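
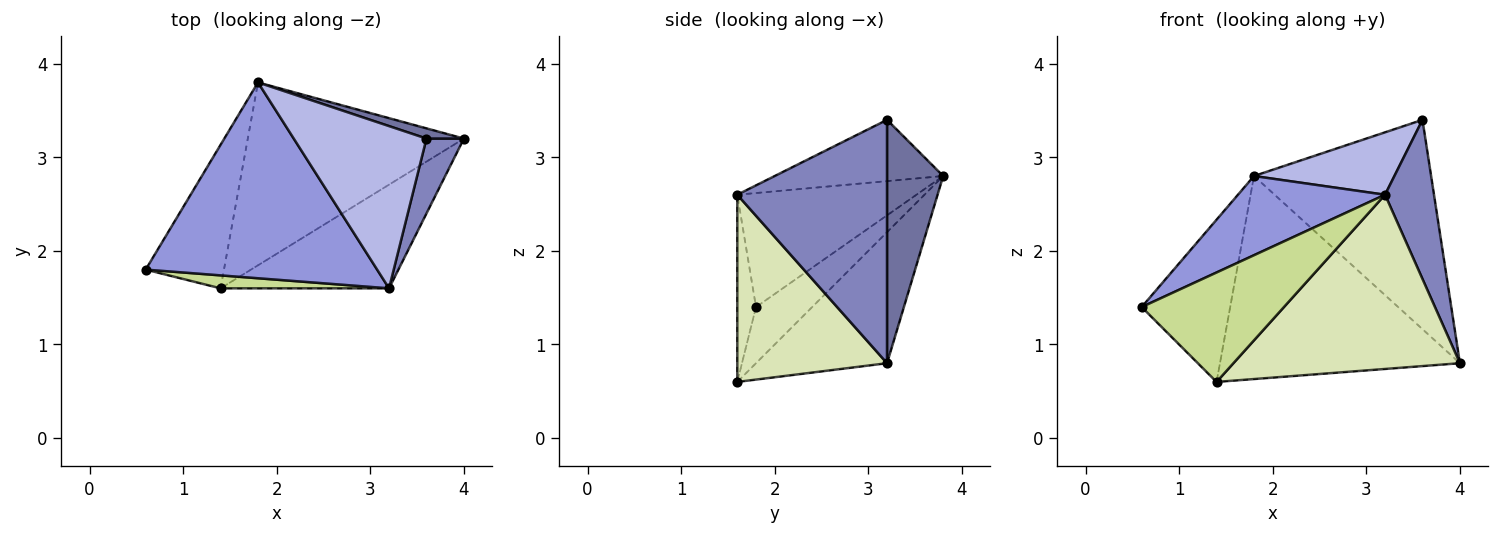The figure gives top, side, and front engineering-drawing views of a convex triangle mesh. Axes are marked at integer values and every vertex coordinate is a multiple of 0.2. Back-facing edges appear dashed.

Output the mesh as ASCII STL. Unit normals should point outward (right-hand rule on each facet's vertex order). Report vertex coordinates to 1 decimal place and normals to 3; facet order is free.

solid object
 facet normal 0.302 0.952 0.046
  outer loop
   vertex 3.6 3.2 3.4
   vertex 4.0 3.2 0.8
   vertex 1.8 3.8 2.8
  endloop
 endfacet
 facet normal 0.940 -0.307 0.145
  outer loop
   vertex 3.2 1.6 2.6
   vertex 4.0 3.2 0.8
   vertex 3.6 3.2 3.4
  endloop
 endfacet
 facet normal -0.415 -0.341 0.843
  outer loop
   vertex 3.2 1.6 2.6
   vertex 1.8 3.8 2.8
   vertex 0.6 1.8 1.4
  endloop
 endfacet
 facet normal -0.396 -0.330 0.857
  outer loop
   vertex 3.2 1.6 2.6
   vertex 3.6 3.2 3.4
   vertex 1.8 3.8 2.8
  endloop
 endfacet
 facet normal -0.429 0.676 -0.598
  outer loop
   vertex 1.4 1.6 0.6
   vertex 0.6 1.8 1.4
   vertex 1.8 3.8 2.8
  endloop
 endfacet
 facet normal -0.376 0.689 -0.620
  outer loop
   vertex 1.4 1.6 0.6
   vertex 1.8 3.8 2.8
   vertex 4.0 3.2 0.8
  endloop
 endfacet
 facet normal -0.130 -0.985 0.117
  outer loop
   vertex 1.4 1.6 0.6
   vertex 3.2 1.6 2.6
   vertex 0.6 1.8 1.4
  endloop
 endfacet
 facet normal 0.494 -0.747 -0.445
  outer loop
   vertex 1.4 1.6 0.6
   vertex 4.0 3.2 0.8
   vertex 3.2 1.6 2.6
  endloop
 endfacet
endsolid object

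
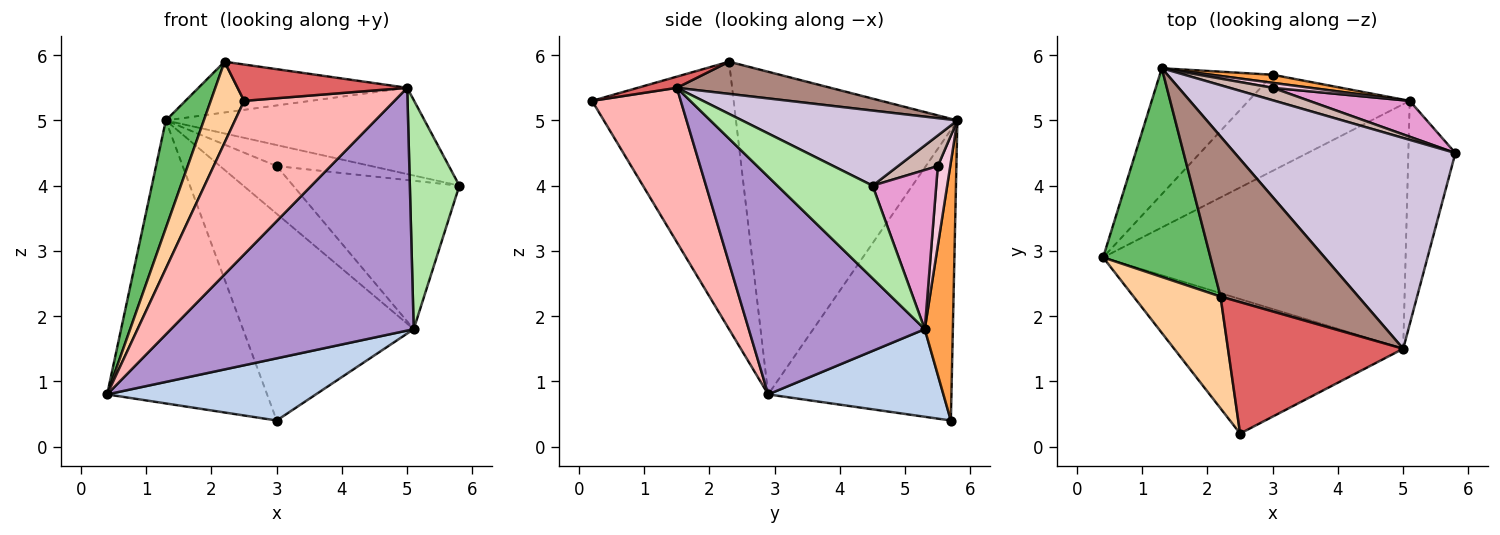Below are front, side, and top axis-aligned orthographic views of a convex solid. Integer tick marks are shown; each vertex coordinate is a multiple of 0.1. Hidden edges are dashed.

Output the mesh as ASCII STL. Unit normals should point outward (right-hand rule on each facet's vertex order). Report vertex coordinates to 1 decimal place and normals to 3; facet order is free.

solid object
 facet normal -0.723 0.631 -0.281
  outer loop
   vertex 3.0 5.7 0.4
   vertex 0.4 2.9 0.8
   vertex 1.3 5.8 5.0
  endloop
 endfacet
 facet normal 0.415 -0.494 -0.764
  outer loop
   vertex 5.1 5.3 1.8
   vertex 0.4 2.9 0.8
   vertex 3.0 5.7 0.4
  endloop
 endfacet
 facet normal 0.162 0.986 0.038
  outer loop
   vertex 5.1 5.3 1.8
   vertex 3.0 5.7 0.4
   vertex 1.3 5.8 5.0
  endloop
 endfacet
 facet normal -0.928 -0.219 0.302
  outer loop
   vertex 2.2 2.3 5.9
   vertex 0.4 2.9 0.8
   vertex 2.5 0.2 5.3
  endloop
 endfacet
 facet normal -0.937 -0.161 0.312
  outer loop
   vertex 2.2 2.3 5.9
   vertex 1.3 5.8 5.0
   vertex 0.4 2.9 0.8
  endloop
 endfacet
 facet normal 0.809 -0.421 -0.410
  outer loop
   vertex 5.0 1.5 5.5
   vertex 5.1 5.3 1.8
   vertex 5.8 4.5 4.0
  endloop
 endfacet
 facet normal 0.061 -0.266 0.962
  outer loop
   vertex 5.0 1.5 5.5
   vertex 2.2 2.3 5.9
   vertex 2.5 0.2 5.3
  endloop
 endfacet
 facet normal 0.406 -0.688 -0.602
  outer loop
   vertex 5.0 1.5 5.5
   vertex 2.5 0.2 5.3
   vertex 0.4 2.9 0.8
  endloop
 endfacet
 facet normal 0.455 -0.627 -0.632
  outer loop
   vertex 5.0 1.5 5.5
   vertex 0.4 2.9 0.8
   vertex 5.1 5.3 1.8
  endloop
 endfacet
 facet normal 0.301 0.361 0.883
  outer loop
   vertex 5.0 1.5 5.5
   vertex 5.8 4.5 4.0
   vertex 1.3 5.8 5.0
  endloop
 endfacet
 facet normal 0.217 0.295 0.930
  outer loop
   vertex 5.0 1.5 5.5
   vertex 1.3 5.8 5.0
   vertex 2.2 2.3 5.9
  endloop
 endfacet
 facet normal 0.340 0.809 0.480
  outer loop
   vertex 3.0 5.5 4.3
   vertex 1.3 5.8 5.0
   vertex 5.8 4.5 4.0
  endloop
 endfacet
 facet normal 0.349 0.911 0.220
  outer loop
   vertex 3.0 5.5 4.3
   vertex 5.8 4.5 4.0
   vertex 5.1 5.3 1.8
  endloop
 endfacet
 facet normal 0.213 0.972 0.101
  outer loop
   vertex 3.0 5.5 4.3
   vertex 5.1 5.3 1.8
   vertex 1.3 5.8 5.0
  endloop
 endfacet
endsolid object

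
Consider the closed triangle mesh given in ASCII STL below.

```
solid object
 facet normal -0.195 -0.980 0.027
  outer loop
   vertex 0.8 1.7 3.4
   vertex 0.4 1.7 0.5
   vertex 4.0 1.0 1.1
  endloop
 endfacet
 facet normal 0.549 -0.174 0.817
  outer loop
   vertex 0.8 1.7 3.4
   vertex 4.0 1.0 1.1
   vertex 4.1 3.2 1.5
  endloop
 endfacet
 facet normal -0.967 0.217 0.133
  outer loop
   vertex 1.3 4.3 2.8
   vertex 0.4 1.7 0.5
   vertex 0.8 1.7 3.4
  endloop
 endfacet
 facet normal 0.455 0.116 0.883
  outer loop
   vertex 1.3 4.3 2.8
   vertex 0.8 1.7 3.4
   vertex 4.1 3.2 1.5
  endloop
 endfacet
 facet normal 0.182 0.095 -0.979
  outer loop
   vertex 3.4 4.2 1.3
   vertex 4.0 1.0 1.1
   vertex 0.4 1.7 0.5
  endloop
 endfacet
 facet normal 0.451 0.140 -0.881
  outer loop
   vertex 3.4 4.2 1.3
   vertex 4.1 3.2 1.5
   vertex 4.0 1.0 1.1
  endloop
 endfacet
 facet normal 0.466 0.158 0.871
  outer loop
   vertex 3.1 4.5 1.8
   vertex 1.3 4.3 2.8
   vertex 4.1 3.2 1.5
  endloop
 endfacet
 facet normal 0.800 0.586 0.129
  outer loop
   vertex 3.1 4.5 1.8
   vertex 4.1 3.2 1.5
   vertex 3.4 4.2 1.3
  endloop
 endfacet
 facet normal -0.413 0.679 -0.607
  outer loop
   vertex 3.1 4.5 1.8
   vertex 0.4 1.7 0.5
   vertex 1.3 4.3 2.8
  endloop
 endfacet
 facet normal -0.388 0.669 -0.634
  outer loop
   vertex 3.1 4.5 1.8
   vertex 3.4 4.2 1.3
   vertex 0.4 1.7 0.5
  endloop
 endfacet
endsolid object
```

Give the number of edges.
15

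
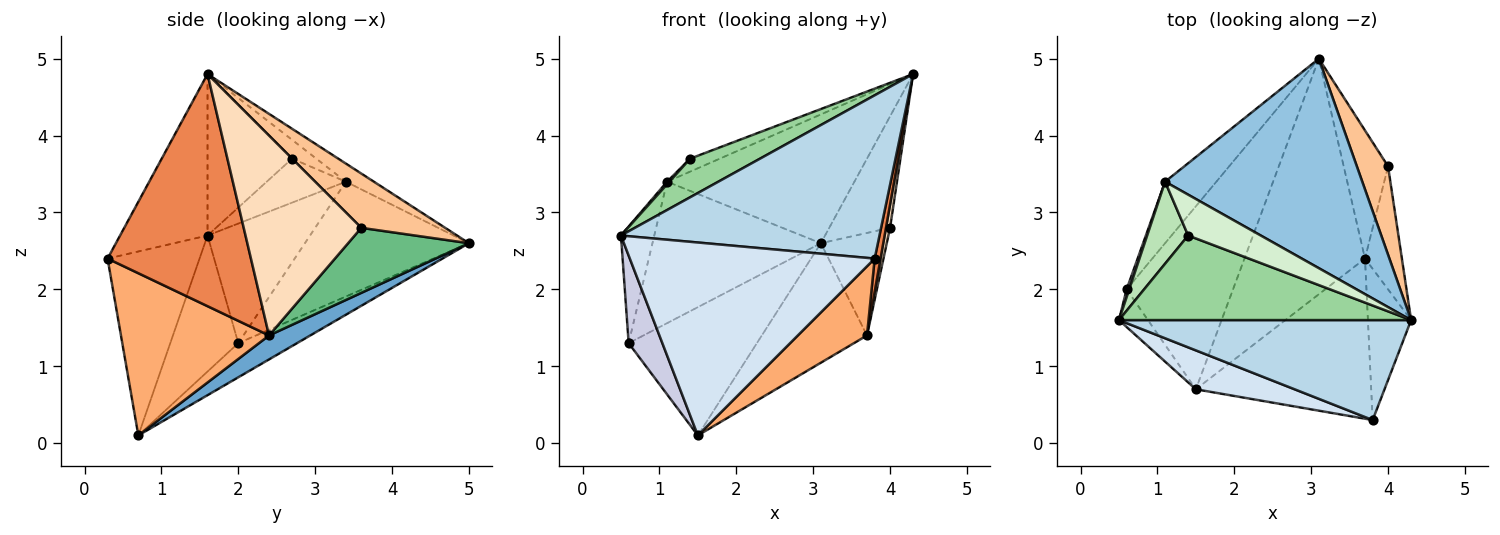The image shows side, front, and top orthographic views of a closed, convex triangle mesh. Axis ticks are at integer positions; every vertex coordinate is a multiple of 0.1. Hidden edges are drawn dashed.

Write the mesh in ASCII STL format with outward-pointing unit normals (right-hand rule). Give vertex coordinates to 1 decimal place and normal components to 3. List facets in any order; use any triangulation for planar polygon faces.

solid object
 facet normal 0.175 0.446 -0.878
  outer loop
   vertex 3.7 2.4 1.4
   vertex 1.5 0.7 0.1
   vertex 3.1 5.0 2.6
  endloop
 endfacet
 facet normal -0.078 0.522 0.849
  outer loop
   vertex 1.1 3.4 3.4
   vertex 4.3 1.6 4.8
   vertex 3.1 5.0 2.6
  endloop
 endfacet
 facet normal -0.277 -0.819 0.502
  outer loop
   vertex 3.8 0.3 2.4
   vertex 4.3 1.6 4.8
   vertex 0.5 1.6 2.7
  endloop
 endfacet
 facet normal -0.346 -0.920 0.186
  outer loop
   vertex 3.8 0.3 2.4
   vertex 0.5 1.6 2.7
   vertex 1.5 0.7 0.1
  endloop
 endfacet
 facet normal 0.982 -0.040 -0.183
  outer loop
   vertex 3.8 0.3 2.4
   vertex 3.7 2.4 1.4
   vertex 4.3 1.6 4.8
  endloop
 endfacet
 facet normal 0.647 -0.302 -0.700
  outer loop
   vertex 3.8 0.3 2.4
   vertex 1.5 0.7 0.1
   vertex 3.7 2.4 1.4
  endloop
 endfacet
 facet normal 0.734 0.532 0.422
  outer loop
   vertex 4.0 3.6 2.8
   vertex 3.1 5.0 2.6
   vertex 4.3 1.6 4.8
  endloop
 endfacet
 facet normal 0.983 -0.034 -0.181
  outer loop
   vertex 4.0 3.6 2.8
   vertex 4.3 1.6 4.8
   vertex 3.7 2.4 1.4
  endloop
 endfacet
 facet normal 0.753 0.411 -0.514
  outer loop
   vertex 4.0 3.6 2.8
   vertex 3.7 2.4 1.4
   vertex 3.1 5.0 2.6
  endloop
 endfacet
 facet normal -0.449 -0.371 0.813
  outer loop
   vertex 1.4 2.7 3.7
   vertex 0.5 1.6 2.7
   vertex 4.3 1.6 4.8
  endloop
 endfacet
 facet normal -0.731 -0.021 0.682
  outer loop
   vertex 1.4 2.7 3.7
   vertex 1.1 3.4 3.4
   vertex 0.5 1.6 2.7
  endloop
 endfacet
 facet normal -0.239 0.294 0.925
  outer loop
   vertex 1.4 2.7 3.7
   vertex 4.3 1.6 4.8
   vertex 1.1 3.4 3.4
  endloop
 endfacet
 facet normal -0.254 0.555 -0.792
  outer loop
   vertex 0.6 2.0 1.3
   vertex 3.1 5.0 2.6
   vertex 1.5 0.7 0.1
  endloop
 endfacet
 facet normal -0.666 0.684 -0.297
  outer loop
   vertex 0.6 2.0 1.3
   vertex 1.1 3.4 3.4
   vertex 3.1 5.0 2.6
  endloop
 endfacet
 facet normal -0.880 -0.436 -0.187
  outer loop
   vertex 0.6 2.0 1.3
   vertex 1.5 0.7 0.1
   vertex 0.5 1.6 2.7
  endloop
 endfacet
 facet normal -0.951 0.309 0.020
  outer loop
   vertex 0.6 2.0 1.3
   vertex 0.5 1.6 2.7
   vertex 1.1 3.4 3.4
  endloop
 endfacet
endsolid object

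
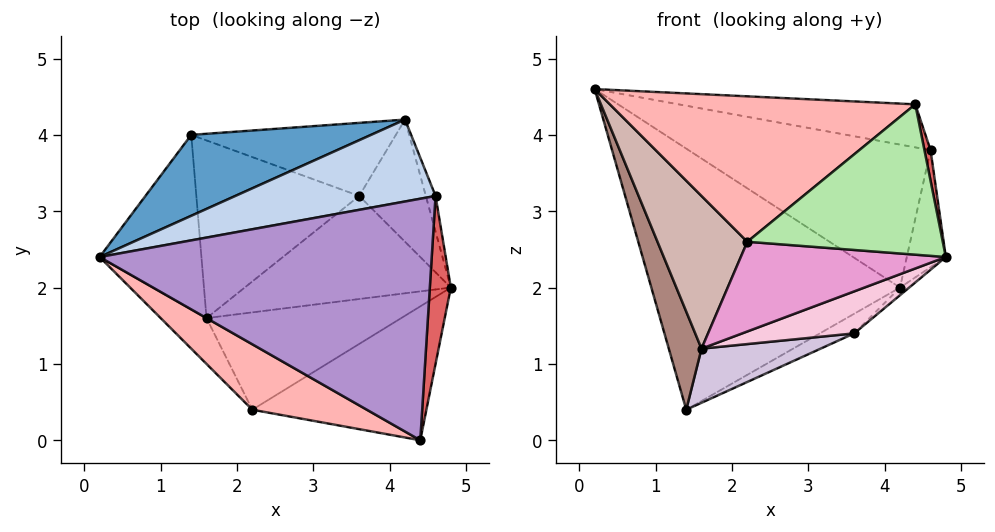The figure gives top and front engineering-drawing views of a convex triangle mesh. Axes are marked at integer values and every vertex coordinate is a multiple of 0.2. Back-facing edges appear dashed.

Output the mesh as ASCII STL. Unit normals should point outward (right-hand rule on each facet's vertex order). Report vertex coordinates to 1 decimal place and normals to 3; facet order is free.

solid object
 facet normal -0.231 0.929 0.288
  outer loop
   vertex 1.4 4.0 0.4
   vertex 0.2 2.4 4.6
   vertex 4.2 4.2 2.0
  endloop
 endfacet
 facet normal -0.067 0.866 0.496
  outer loop
   vertex 4.6 3.2 3.8
   vertex 4.2 4.2 2.0
   vertex 0.2 2.4 4.6
  endloop
 endfacet
 facet normal 0.965 0.249 -0.076
  outer loop
   vertex 4.6 3.2 3.8
   vertex 4.8 2.0 2.4
   vertex 4.2 4.2 2.0
  endloop
 endfacet
 facet normal 0.667 0.047 -0.744
  outer loop
   vertex 3.6 3.2 1.4
   vertex 4.2 4.2 2.0
   vertex 4.8 2.0 2.4
  endloop
 endfacet
 facet normal 0.471 0.229 -0.852
  outer loop
   vertex 3.6 3.2 1.4
   vertex 1.4 4.0 0.4
   vertex 4.2 4.2 2.0
  endloop
 endfacet
 facet normal 0.378 -0.691 -0.616
  outer loop
   vertex 4.4 0.0 4.4
   vertex 2.2 0.4 2.6
   vertex 4.8 2.0 2.4
  endloop
 endfacet
 facet normal 0.986 -0.030 0.167
  outer loop
   vertex 4.4 0.0 4.4
   vertex 4.8 2.0 2.4
   vertex 4.6 3.2 3.8
  endloop
 endfacet
 facet normal -0.448 -0.815 0.367
  outer loop
   vertex 4.4 0.0 4.4
   vertex 0.2 2.4 4.6
   vertex 2.2 0.4 2.6
  endloop
 endfacet
 facet normal 0.146 0.174 0.974
  outer loop
   vertex 4.4 0.0 4.4
   vertex 4.6 3.2 3.8
   vertex 0.2 2.4 4.6
  endloop
 endfacet
 facet normal 0.312 -0.277 -0.909
  outer loop
   vertex 1.6 1.6 1.2
   vertex 1.4 4.0 0.4
   vertex 3.6 3.2 1.4
  endloop
 endfacet
 facet normal -0.923 -0.189 -0.336
  outer loop
   vertex 1.6 1.6 1.2
   vertex 0.2 2.4 4.6
   vertex 1.4 4.0 0.4
  endloop
 endfacet
 facet normal -0.780 -0.600 -0.180
  outer loop
   vertex 1.6 1.6 1.2
   vertex 2.2 0.4 2.6
   vertex 0.2 2.4 4.6
  endloop
 endfacet
 facet normal 0.339 -0.638 -0.692
  outer loop
   vertex 1.6 1.6 1.2
   vertex 4.8 2.0 2.4
   vertex 2.2 0.4 2.6
  endloop
 endfacet
 facet normal 0.367 -0.351 -0.861
  outer loop
   vertex 1.6 1.6 1.2
   vertex 3.6 3.2 1.4
   vertex 4.8 2.0 2.4
  endloop
 endfacet
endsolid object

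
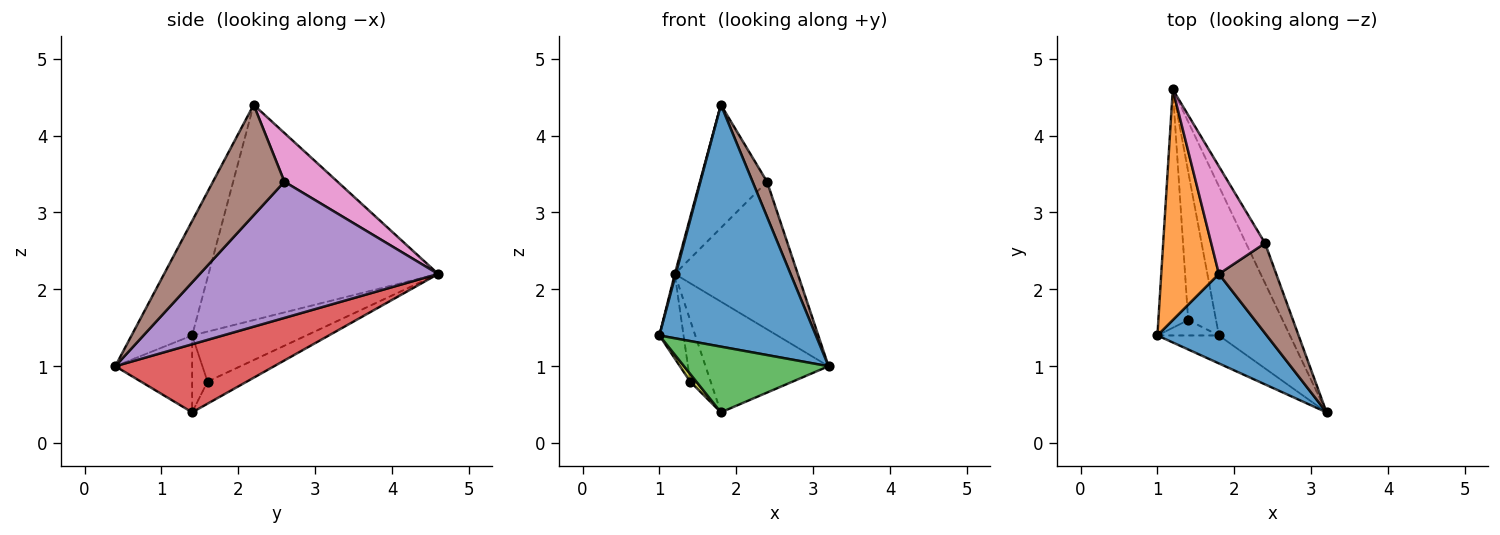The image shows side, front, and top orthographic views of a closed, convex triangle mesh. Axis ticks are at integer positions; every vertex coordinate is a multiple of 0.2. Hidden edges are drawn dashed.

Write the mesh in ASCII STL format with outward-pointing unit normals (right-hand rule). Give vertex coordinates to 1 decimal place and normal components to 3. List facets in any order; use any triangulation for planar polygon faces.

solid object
 facet normal -0.341 -0.882 0.326
  outer loop
   vertex 1.8 2.2 4.4
   vertex 1.0 1.4 1.4
   vertex 3.2 0.4 1.0
  endloop
 endfacet
 facet normal -0.966 -0.004 0.259
  outer loop
   vertex 1.8 2.2 4.4
   vertex 1.2 4.6 2.2
   vertex 1.0 1.4 1.4
  endloop
 endfacet
 facet normal -0.440 -0.826 -0.352
  outer loop
   vertex 1.8 1.4 0.4
   vertex 3.2 0.4 1.0
   vertex 1.0 1.4 1.4
  endloop
 endfacet
 facet normal 0.610 0.472 -0.636
  outer loop
   vertex 1.8 1.4 0.4
   vertex 1.2 4.6 2.2
   vertex 3.2 0.4 1.0
  endloop
 endfacet
 facet normal 0.882 0.455 -0.123
  outer loop
   vertex 2.4 2.6 3.4
   vertex 3.2 0.4 1.0
   vertex 1.2 4.6 2.2
  endloop
 endfacet
 facet normal 0.874 -0.177 0.453
  outer loop
   vertex 2.4 2.6 3.4
   vertex 1.8 2.2 4.4
   vertex 3.2 0.4 1.0
  endloop
 endfacet
 facet normal 0.512 0.647 0.566
  outer loop
   vertex 2.4 2.6 3.4
   vertex 1.2 4.6 2.2
   vertex 1.8 2.2 4.4
  endloop
 endfacet
 facet normal -0.845 0.179 -0.504
  outer loop
   vertex 1.4 1.6 0.8
   vertex 1.0 1.4 1.4
   vertex 1.2 4.6 2.2
  endloop
 endfacet
 facet normal -0.745 -0.298 -0.596
  outer loop
   vertex 1.4 1.6 0.8
   vertex 1.8 1.4 0.4
   vertex 1.0 1.4 1.4
  endloop
 endfacet
 facet normal -0.591 0.308 -0.745
  outer loop
   vertex 1.4 1.6 0.8
   vertex 1.2 4.6 2.2
   vertex 1.8 1.4 0.4
  endloop
 endfacet
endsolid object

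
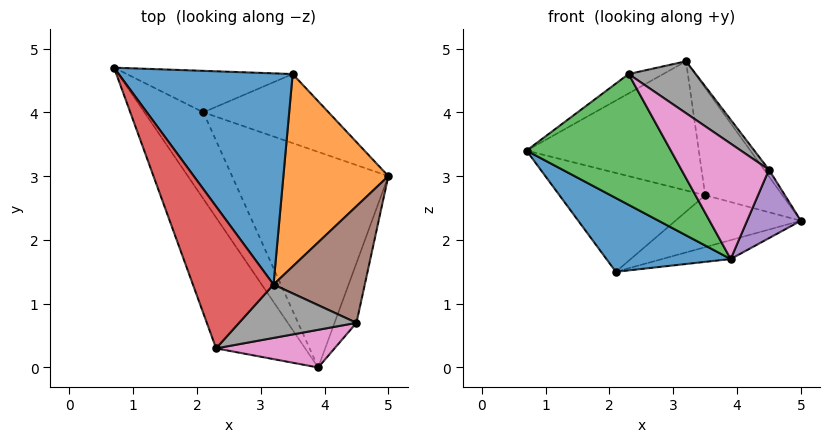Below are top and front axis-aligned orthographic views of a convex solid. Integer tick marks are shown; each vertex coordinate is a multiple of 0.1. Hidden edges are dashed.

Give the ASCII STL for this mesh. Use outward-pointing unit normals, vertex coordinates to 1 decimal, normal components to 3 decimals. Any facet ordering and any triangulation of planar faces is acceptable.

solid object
 facet normal -0.805 -0.385 -0.451
  outer loop
   vertex 2.1 4.0 1.5
   vertex 3.9 0.0 1.7
   vertex 0.7 4.7 3.4
  endloop
 endfacet
 facet normal 0.292 0.084 -0.953
  outer loop
   vertex 2.1 4.0 1.5
   vertex 5.0 3.0 2.3
   vertex 3.9 0.0 1.7
  endloop
 endfacet
 facet normal -0.816 -0.408 -0.408
  outer loop
   vertex 2.3 0.3 4.6
   vertex 0.7 4.7 3.4
   vertex 3.9 0.0 1.7
  endloop
 endfacet
 facet normal -0.348 0.127 0.929
  outer loop
   vertex 2.3 0.3 4.6
   vertex 3.2 1.3 4.8
   vertex 0.7 4.7 3.4
  endloop
 endfacet
 facet normal 0.924 -0.288 -0.252
  outer loop
   vertex 4.5 0.7 3.1
   vertex 3.9 0.0 1.7
   vertex 5.0 3.0 2.3
  endloop
 endfacet
 facet normal 0.800 0.035 0.599
  outer loop
   vertex 4.5 0.7 3.1
   vertex 5.0 3.0 2.3
   vertex 3.2 1.3 4.8
  endloop
 endfacet
 facet normal 0.359 -0.887 0.290
  outer loop
   vertex 4.5 0.7 3.1
   vertex 2.3 0.3 4.6
   vertex 3.9 0.0 1.7
  endloop
 endfacet
 facet normal 0.524 -0.594 0.610
  outer loop
   vertex 4.5 0.7 3.1
   vertex 3.2 1.3 4.8
   vertex 2.3 0.3 4.6
  endloop
 endfacet
 facet normal -0.064 0.920 -0.386
  outer loop
   vertex 3.5 4.6 2.7
   vertex 2.1 4.0 1.5
   vertex 0.7 4.7 3.4
  endloop
 endfacet
 facet normal 0.393 0.552 -0.735
  outer loop
   vertex 3.5 4.6 2.7
   vertex 5.0 3.0 2.3
   vertex 2.1 4.0 1.5
  endloop
 endfacet
 facet normal 0.226 0.508 0.831
  outer loop
   vertex 3.5 4.6 2.7
   vertex 0.7 4.7 3.4
   vertex 3.2 1.3 4.8
  endloop
 endfacet
 facet normal 0.601 0.389 0.698
  outer loop
   vertex 3.5 4.6 2.7
   vertex 3.2 1.3 4.8
   vertex 5.0 3.0 2.3
  endloop
 endfacet
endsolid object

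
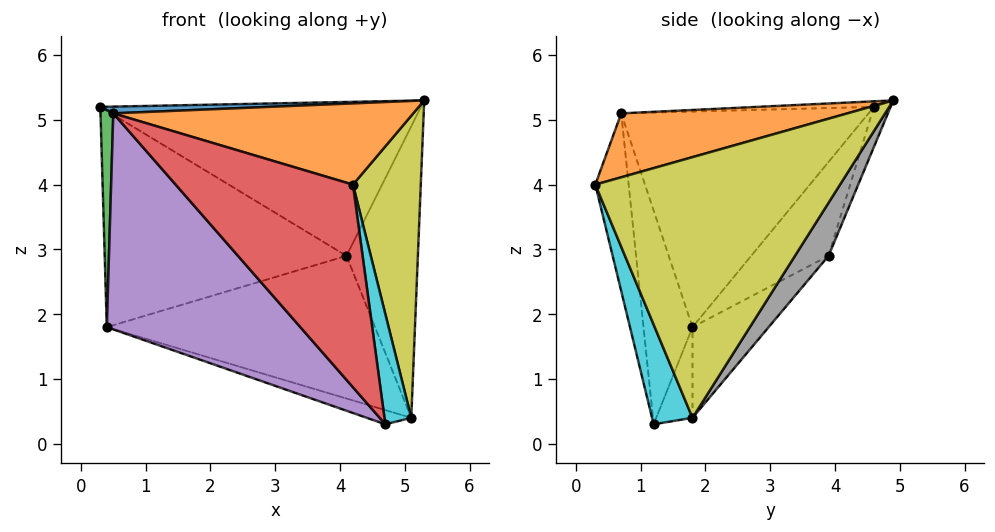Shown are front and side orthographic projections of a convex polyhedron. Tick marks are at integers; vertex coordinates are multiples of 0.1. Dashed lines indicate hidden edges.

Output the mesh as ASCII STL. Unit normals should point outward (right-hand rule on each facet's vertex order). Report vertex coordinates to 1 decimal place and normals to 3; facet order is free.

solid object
 facet normal -0.018 -0.027 0.999
  outer loop
   vertex 0.5 0.7 5.1
   vertex 5.3 4.9 5.3
   vertex 0.3 4.6 5.2
  endloop
 endfacet
 facet normal 0.239 -0.317 0.918
  outer loop
   vertex 0.5 0.7 5.1
   vertex 4.2 0.3 4.0
   vertex 5.3 4.9 5.3
  endloop
 endfacet
 facet normal -0.999 -0.052 0.013
  outer loop
   vertex 0.5 0.7 5.1
   vertex 0.3 4.6 5.2
   vertex 0.4 1.8 1.8
  endloop
 endfacet
 facet normal -0.179 -0.950 -0.255
  outer loop
   vertex 0.5 0.7 5.1
   vertex 4.7 1.2 0.3
   vertex 4.2 0.3 4.0
  endloop
 endfacet
 facet normal -0.234 -0.924 -0.301
  outer loop
   vertex 0.5 0.7 5.1
   vertex 0.4 1.8 1.8
   vertex 4.7 1.2 0.3
  endloop
 endfacet
 facet normal -0.049 0.930 -0.363
  outer loop
   vertex 4.1 3.9 2.9
   vertex 0.3 4.6 5.2
   vertex 5.3 4.9 5.3
  endloop
 endfacet
 facet normal -0.239 0.746 -0.622
  outer loop
   vertex 4.1 3.9 2.9
   vertex 0.4 1.8 1.8
   vertex 0.3 4.6 5.2
  endloop
 endfacet
 facet normal 0.367 0.779 -0.508
  outer loop
   vertex 5.1 1.8 0.4
   vertex 4.1 3.9 2.9
   vertex 5.3 4.9 5.3
  endloop
 endfacet
 facet normal 0.956 -0.265 0.129
  outer loop
   vertex 5.1 1.8 0.4
   vertex 5.3 4.9 5.3
   vertex 4.2 0.3 4.0
  endloop
 endfacet
 facet normal 0.834 -0.552 -0.022
  outer loop
   vertex 5.1 1.8 0.4
   vertex 4.2 0.3 4.0
   vertex 4.7 1.2 0.3
  endloop
 endfacet
 facet normal -0.269 0.330 -0.905
  outer loop
   vertex 5.1 1.8 0.4
   vertex 4.7 1.2 0.3
   vertex 0.4 1.8 1.8
  endloop
 endfacet
 facet normal -0.201 0.709 -0.676
  outer loop
   vertex 5.1 1.8 0.4
   vertex 0.4 1.8 1.8
   vertex 4.1 3.9 2.9
  endloop
 endfacet
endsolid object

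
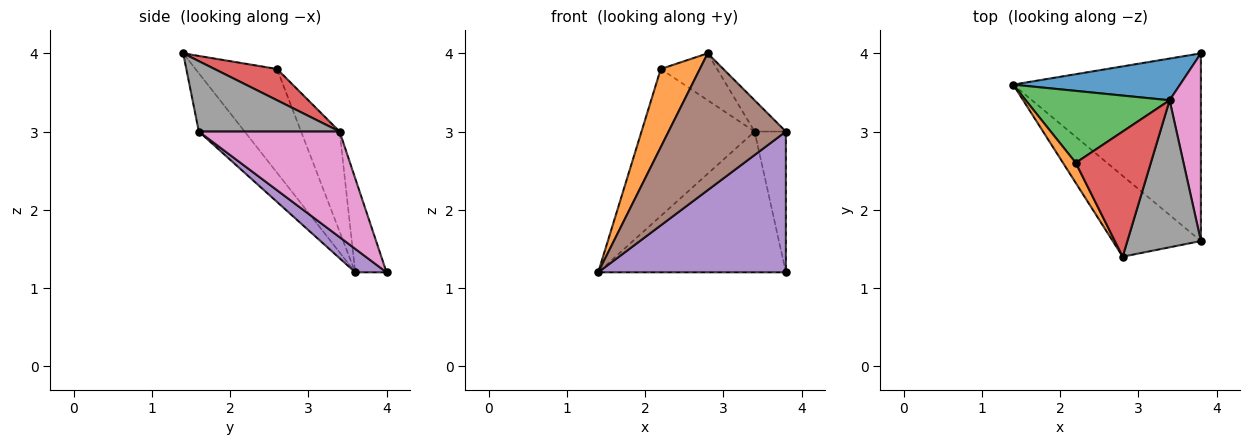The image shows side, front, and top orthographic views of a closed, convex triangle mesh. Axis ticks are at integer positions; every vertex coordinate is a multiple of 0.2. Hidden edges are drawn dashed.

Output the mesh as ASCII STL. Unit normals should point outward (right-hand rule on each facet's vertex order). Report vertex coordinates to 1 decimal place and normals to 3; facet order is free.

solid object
 facet normal -0.158 0.947 0.281
  outer loop
   vertex 3.4 3.4 3.0
   vertex 3.8 4.0 1.2
   vertex 1.4 3.6 1.2
  endloop
 endfacet
 facet normal -0.896 -0.430 0.110
  outer loop
   vertex 2.2 2.6 3.8
   vertex 1.4 3.6 1.2
   vertex 2.8 1.4 4.0
  endloop
 endfacet
 facet normal -0.292 0.859 0.420
  outer loop
   vertex 2.2 2.6 3.8
   vertex 3.4 3.4 3.0
   vertex 1.4 3.6 1.2
  endloop
 endfacet
 facet normal 0.363 0.327 0.872
  outer loop
   vertex 2.2 2.6 3.8
   vertex 2.8 1.4 4.0
   vertex 3.4 3.4 3.0
  endloop
 endfacet
 facet normal 0.100 -0.597 -0.796
  outer loop
   vertex 3.8 1.6 3.0
   vertex 1.4 3.6 1.2
   vertex 3.8 4.0 1.2
  endloop
 endfacet
 facet normal -0.319 -0.816 -0.482
  outer loop
   vertex 3.8 1.6 3.0
   vertex 2.8 1.4 4.0
   vertex 1.4 3.6 1.2
  endloop
 endfacet
 facet normal 0.938 0.208 0.278
  outer loop
   vertex 3.8 1.6 3.0
   vertex 3.8 4.0 1.2
   vertex 3.4 3.4 3.0
  endloop
 endfacet
 facet normal 0.684 0.152 0.714
  outer loop
   vertex 3.8 1.6 3.0
   vertex 3.4 3.4 3.0
   vertex 2.8 1.4 4.0
  endloop
 endfacet
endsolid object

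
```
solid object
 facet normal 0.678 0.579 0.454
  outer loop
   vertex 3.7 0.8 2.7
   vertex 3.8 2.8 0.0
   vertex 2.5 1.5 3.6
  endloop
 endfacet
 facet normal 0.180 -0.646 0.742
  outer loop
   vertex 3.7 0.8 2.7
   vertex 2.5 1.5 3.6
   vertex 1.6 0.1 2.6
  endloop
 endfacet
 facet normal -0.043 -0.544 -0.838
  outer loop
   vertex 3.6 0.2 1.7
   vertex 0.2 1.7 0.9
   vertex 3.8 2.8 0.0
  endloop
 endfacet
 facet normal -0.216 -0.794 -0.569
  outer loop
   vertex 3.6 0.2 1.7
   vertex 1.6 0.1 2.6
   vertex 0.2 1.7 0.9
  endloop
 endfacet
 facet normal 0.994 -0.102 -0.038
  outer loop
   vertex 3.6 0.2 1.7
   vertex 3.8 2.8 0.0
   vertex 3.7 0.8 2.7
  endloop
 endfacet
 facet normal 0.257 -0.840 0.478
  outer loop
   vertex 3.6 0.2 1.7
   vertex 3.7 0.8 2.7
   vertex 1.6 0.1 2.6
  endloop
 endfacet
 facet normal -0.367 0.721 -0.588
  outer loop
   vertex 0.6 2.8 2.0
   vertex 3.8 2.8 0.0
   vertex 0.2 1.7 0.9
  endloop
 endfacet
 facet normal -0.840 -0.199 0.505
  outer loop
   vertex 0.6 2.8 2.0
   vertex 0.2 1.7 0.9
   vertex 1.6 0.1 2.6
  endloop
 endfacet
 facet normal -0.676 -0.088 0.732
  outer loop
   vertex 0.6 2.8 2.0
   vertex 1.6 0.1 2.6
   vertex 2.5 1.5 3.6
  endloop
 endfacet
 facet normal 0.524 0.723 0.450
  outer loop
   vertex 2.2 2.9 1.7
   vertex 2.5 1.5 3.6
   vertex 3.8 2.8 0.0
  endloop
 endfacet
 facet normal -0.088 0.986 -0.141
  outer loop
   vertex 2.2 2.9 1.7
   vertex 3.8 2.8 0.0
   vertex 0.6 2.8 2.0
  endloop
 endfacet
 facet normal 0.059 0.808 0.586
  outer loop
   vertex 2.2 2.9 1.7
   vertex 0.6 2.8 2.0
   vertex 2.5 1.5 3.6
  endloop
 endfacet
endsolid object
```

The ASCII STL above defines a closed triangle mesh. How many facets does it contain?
12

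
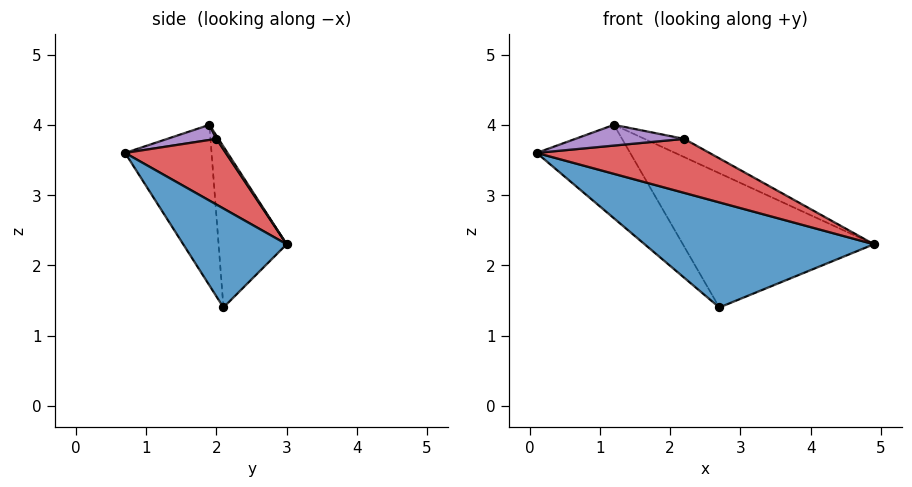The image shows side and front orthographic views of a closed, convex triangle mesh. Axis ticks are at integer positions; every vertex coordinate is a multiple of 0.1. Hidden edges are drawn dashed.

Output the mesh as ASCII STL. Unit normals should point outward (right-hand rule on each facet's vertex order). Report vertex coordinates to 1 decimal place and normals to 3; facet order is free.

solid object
 facet normal 0.410 -0.907 -0.094
  outer loop
   vertex 2.7 2.1 1.4
   vertex 4.9 3.0 2.3
   vertex 0.1 0.7 3.6
  endloop
 endfacet
 facet normal -0.644 0.696 -0.318
  outer loop
   vertex 2.7 2.1 1.4
   vertex 0.1 0.7 3.6
   vertex 1.2 1.9 4.0
  endloop
 endfacet
 facet normal -0.333 0.935 -0.120
  outer loop
   vertex 2.7 2.1 1.4
   vertex 1.2 1.9 4.0
   vertex 4.9 3.0 2.3
  endloop
 endfacet
 facet normal 0.478 -0.820 0.314
  outer loop
   vertex 2.2 2.0 3.8
   vertex 0.1 0.7 3.6
   vertex 4.9 3.0 2.3
  endloop
 endfacet
 facet normal 0.218 -0.483 0.848
  outer loop
   vertex 2.2 2.0 3.8
   vertex 1.2 1.9 4.0
   vertex 0.1 0.7 3.6
  endloop
 endfacet
 facet normal 0.041 0.795 0.605
  outer loop
   vertex 2.2 2.0 3.8
   vertex 4.9 3.0 2.3
   vertex 1.2 1.9 4.0
  endloop
 endfacet
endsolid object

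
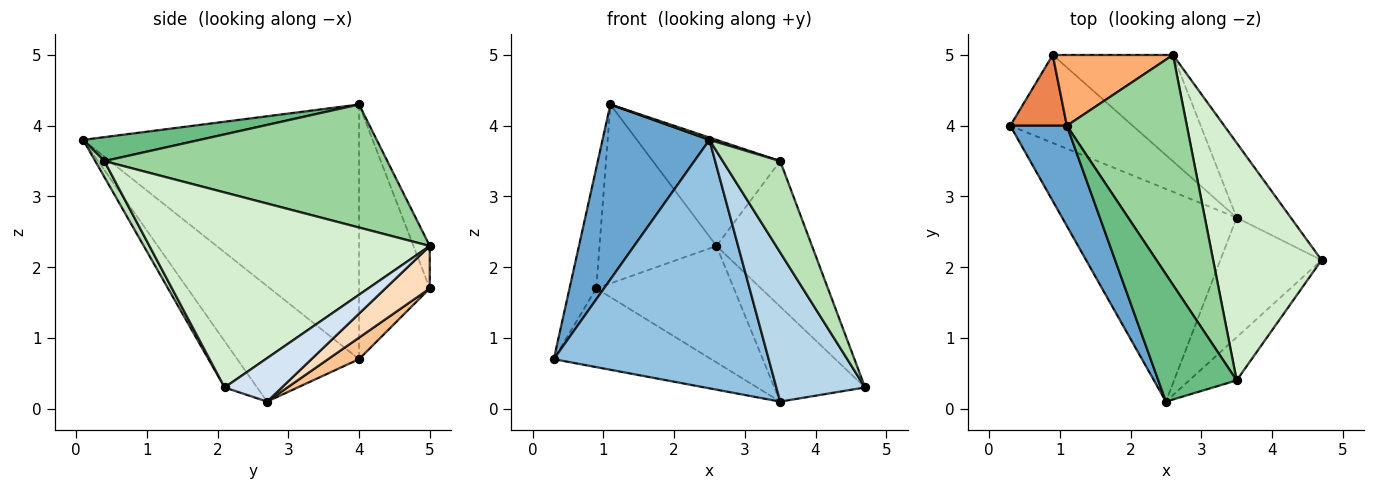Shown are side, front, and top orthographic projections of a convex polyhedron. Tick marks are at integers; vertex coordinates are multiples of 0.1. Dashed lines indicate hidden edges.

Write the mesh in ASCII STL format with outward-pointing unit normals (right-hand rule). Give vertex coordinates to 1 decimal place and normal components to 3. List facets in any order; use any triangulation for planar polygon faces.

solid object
 facet normal -0.913 -0.354 0.203
  outer loop
   vertex 1.1 4.0 4.3
   vertex 0.3 4.0 0.7
   vertex 2.5 0.1 3.8
  endloop
 endfacet
 facet normal -0.395 -0.698 -0.597
  outer loop
   vertex 3.5 2.7 0.1
   vertex 2.5 0.1 3.8
   vertex 0.3 4.0 0.7
  endloop
 endfacet
 facet normal -0.275 -0.750 -0.601
  outer loop
   vertex 3.5 2.7 0.1
   vertex 4.7 2.1 0.3
   vertex 2.5 0.1 3.8
  endloop
 endfacet
 facet normal 0.444 0.704 -0.554
  outer loop
   vertex 3.5 2.7 0.1
   vertex 2.6 5.0 2.3
   vertex 4.7 2.1 0.3
  endloop
 endfacet
 facet normal -0.916 0.346 0.204
  outer loop
   vertex 0.9 5.0 1.7
   vertex 0.3 4.0 0.7
   vertex 1.1 4.0 4.3
  endloop
 endfacet
 facet normal -0.129 0.922 0.365
  outer loop
   vertex 0.9 5.0 1.7
   vertex 1.1 4.0 4.3
   vertex 2.6 5.0 2.3
  endloop
 endfacet
 facet normal 0.130 0.661 -0.739
  outer loop
   vertex 0.9 5.0 1.7
   vertex 3.5 2.7 0.1
   vertex 0.3 4.0 0.7
  endloop
 endfacet
 facet normal 0.232 0.718 -0.656
  outer loop
   vertex 0.9 5.0 1.7
   vertex 2.6 5.0 2.3
   vertex 3.5 2.7 0.1
  endloop
 endfacet
 facet normal 0.292 -0.018 0.956
  outer loop
   vertex 3.5 0.4 3.5
   vertex 1.1 4.0 4.3
   vertex 2.5 0.1 3.8
  endloop
 endfacet
 facet normal 0.681 0.307 0.664
  outer loop
   vertex 3.5 0.4 3.5
   vertex 2.6 5.0 2.3
   vertex 1.1 4.0 4.3
  endloop
 endfacet
 facet normal 0.142 -0.895 -0.422
  outer loop
   vertex 3.5 0.4 3.5
   vertex 2.5 0.1 3.8
   vertex 4.7 2.1 0.3
  endloop
 endfacet
 facet normal 0.838 0.285 0.466
  outer loop
   vertex 3.5 0.4 3.5
   vertex 4.7 2.1 0.3
   vertex 2.6 5.0 2.3
  endloop
 endfacet
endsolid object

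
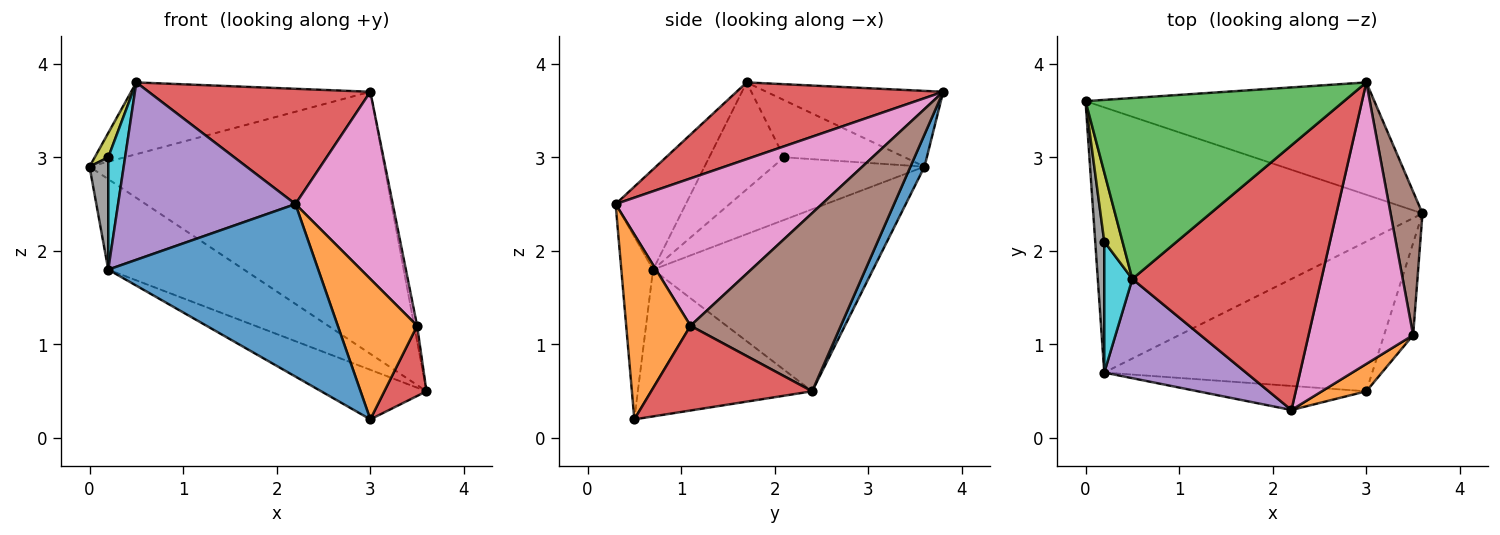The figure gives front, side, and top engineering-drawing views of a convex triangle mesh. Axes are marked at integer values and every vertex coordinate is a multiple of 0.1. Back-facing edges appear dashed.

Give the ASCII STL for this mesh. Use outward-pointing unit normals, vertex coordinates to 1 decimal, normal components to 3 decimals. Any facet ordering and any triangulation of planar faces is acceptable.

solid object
 facet normal 0.044 0.918 -0.394
  outer loop
   vertex 3.0 3.8 3.7
   vertex 3.6 2.4 0.5
   vertex 0.0 3.6 2.9
  endloop
 endfacet
 facet normal -0.464 0.286 -0.839
  outer loop
   vertex 0.2 0.7 1.8
   vertex 0.0 3.6 2.9
   vertex 3.6 2.4 0.5
  endloop
 endfacet
 facet normal -0.263 0.356 0.897
  outer loop
   vertex 0.5 1.7 3.8
   vertex 3.0 3.8 3.7
   vertex 0.0 3.6 2.9
  endloop
 endfacet
 facet normal 0.349 -0.374 0.859
  outer loop
   vertex 0.5 1.7 3.8
   vertex 2.2 0.3 2.5
   vertex 3.0 3.8 3.7
  endloop
 endfacet
 facet normal -0.326 -0.825 0.461
  outer loop
   vertex 0.5 1.7 3.8
   vertex 0.2 0.7 1.8
   vertex 2.2 0.3 2.5
  endloop
 endfacet
 facet normal 0.984 0.019 0.176
  outer loop
   vertex 3.5 1.1 1.2
   vertex 3.6 2.4 0.5
   vertex 3.0 3.8 3.7
  endloop
 endfacet
 facet normal 0.761 -0.359 0.540
  outer loop
   vertex 3.5 1.1 1.2
   vertex 3.0 3.8 3.7
   vertex 2.2 0.3 2.5
  endloop
 endfacet
 facet normal -0.982 -0.122 0.142
  outer loop
   vertex 0.2 2.1 3.0
   vertex 0.0 3.6 2.9
   vertex 0.2 0.7 1.8
  endloop
 endfacet
 facet normal -0.947 -0.106 0.302
  outer loop
   vertex 0.2 2.1 3.0
   vertex 0.5 1.7 3.8
   vertex 0.0 3.6 2.9
  endloop
 endfacet
 facet normal -0.945 -0.213 0.248
  outer loop
   vertex 0.2 2.1 3.0
   vertex 0.2 0.7 1.8
   vertex 0.5 1.7 3.8
  endloop
 endfacet
 facet normal -0.148 -0.979 -0.137
  outer loop
   vertex 3.0 0.5 0.2
   vertex 2.2 0.3 2.5
   vertex 0.2 0.7 1.8
  endloop
 endfacet
 facet normal 0.622 -0.768 0.150
  outer loop
   vertex 3.0 0.5 0.2
   vertex 3.5 1.1 1.2
   vertex 2.2 0.3 2.5
  endloop
 endfacet
 facet normal -0.461 0.279 -0.842
  outer loop
   vertex 3.0 0.5 0.2
   vertex 0.2 0.7 1.8
   vertex 3.6 2.4 0.5
  endloop
 endfacet
 facet normal 0.918 -0.240 -0.315
  outer loop
   vertex 3.0 0.5 0.2
   vertex 3.6 2.4 0.5
   vertex 3.5 1.1 1.2
  endloop
 endfacet
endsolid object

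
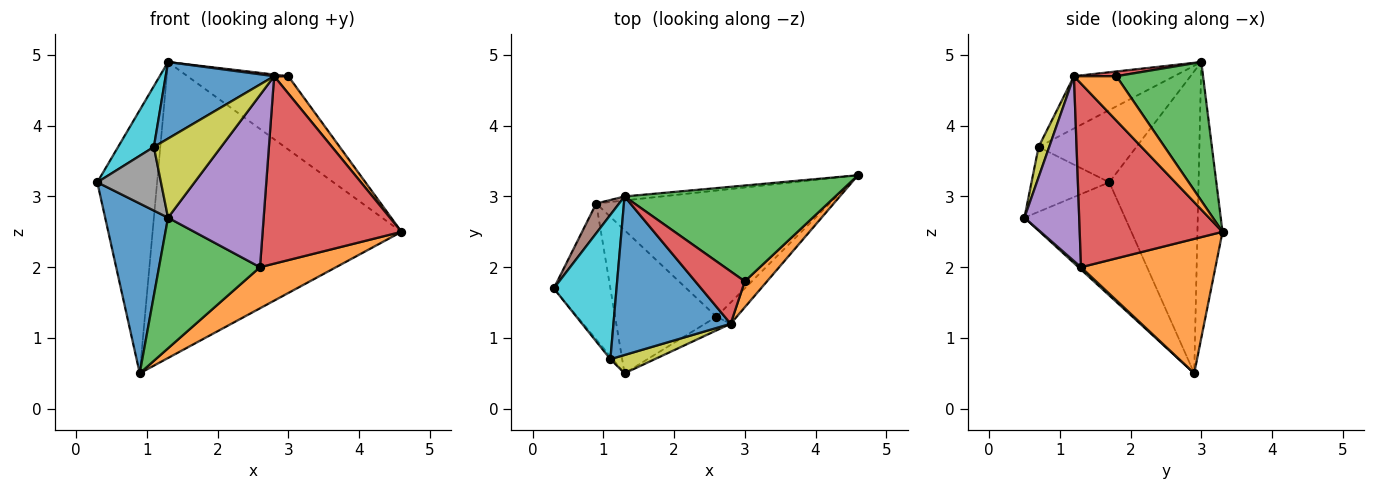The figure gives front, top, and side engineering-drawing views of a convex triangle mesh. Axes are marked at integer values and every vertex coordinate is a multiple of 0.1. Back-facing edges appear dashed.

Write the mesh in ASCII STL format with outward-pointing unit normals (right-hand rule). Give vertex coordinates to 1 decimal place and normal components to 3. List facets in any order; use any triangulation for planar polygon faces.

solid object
 facet normal -0.781 -0.488 -0.390
  outer loop
   vertex 0.9 2.9 0.5
   vertex 1.3 0.5 2.7
   vertex 0.3 1.7 3.2
  endloop
 endfacet
 facet normal 0.480 -0.272 -0.834
  outer loop
   vertex 2.6 1.3 2.0
   vertex 0.9 2.9 0.5
   vertex 4.6 3.3 2.5
  endloop
 endfacet
 facet normal 0.017 -0.674 -0.738
  outer loop
   vertex 2.6 1.3 2.0
   vertex 1.3 0.5 2.7
   vertex 0.9 2.9 0.5
  endloop
 endfacet
 facet normal 0.715 -0.695 -0.079
  outer loop
   vertex 2.6 1.3 2.0
   vertex 4.6 3.3 2.5
   vertex 2.8 1.2 4.7
  endloop
 endfacet
 facet normal 0.496 -0.866 -0.069
  outer loop
   vertex 2.6 1.3 2.0
   vertex 2.8 1.2 4.7
   vertex 1.3 0.5 2.7
  endloop
 endfacet
 facet normal -0.829 0.556 0.063
  outer loop
   vertex 1.3 3.0 4.9
   vertex 0.9 2.9 0.5
   vertex 0.3 1.7 3.2
  endloop
 endfacet
 facet normal -0.100 0.995 -0.013
  outer loop
   vertex 1.3 3.0 4.9
   vertex 4.6 3.3 2.5
   vertex 0.9 2.9 0.5
  endloop
 endfacet
 facet normal -0.774 -0.633 -0.028
  outer loop
   vertex 1.1 0.7 3.7
   vertex 0.3 1.7 3.2
   vertex 1.3 0.5 2.7
  endloop
 endfacet
 facet normal 0.152 -0.963 0.223
  outer loop
   vertex 1.1 0.7 3.7
   vertex 1.3 0.5 2.7
   vertex 2.8 1.2 4.7
  endloop
 endfacet
 facet normal -0.728 -0.266 0.632
  outer loop
   vertex 1.1 0.7 3.7
   vertex 1.3 3.0 4.9
   vertex 0.3 1.7 3.2
  endloop
 endfacet
 facet normal -0.373 -0.404 0.836
  outer loop
   vertex 1.1 0.7 3.7
   vertex 2.8 1.2 4.7
   vertex 1.3 3.0 4.9
  endloop
 endfacet
 facet normal 0.857 -0.286 0.429
  outer loop
   vertex 3.0 1.8 4.7
   vertex 2.8 1.2 4.7
   vertex 4.6 3.3 2.5
  endloop
 endfacet
 facet normal 0.463 0.539 0.704
  outer loop
   vertex 3.0 1.8 4.7
   vertex 4.6 3.3 2.5
   vertex 1.3 3.0 4.9
  endloop
 endfacet
 facet normal 0.095 -0.032 0.995
  outer loop
   vertex 3.0 1.8 4.7
   vertex 1.3 3.0 4.9
   vertex 2.8 1.2 4.7
  endloop
 endfacet
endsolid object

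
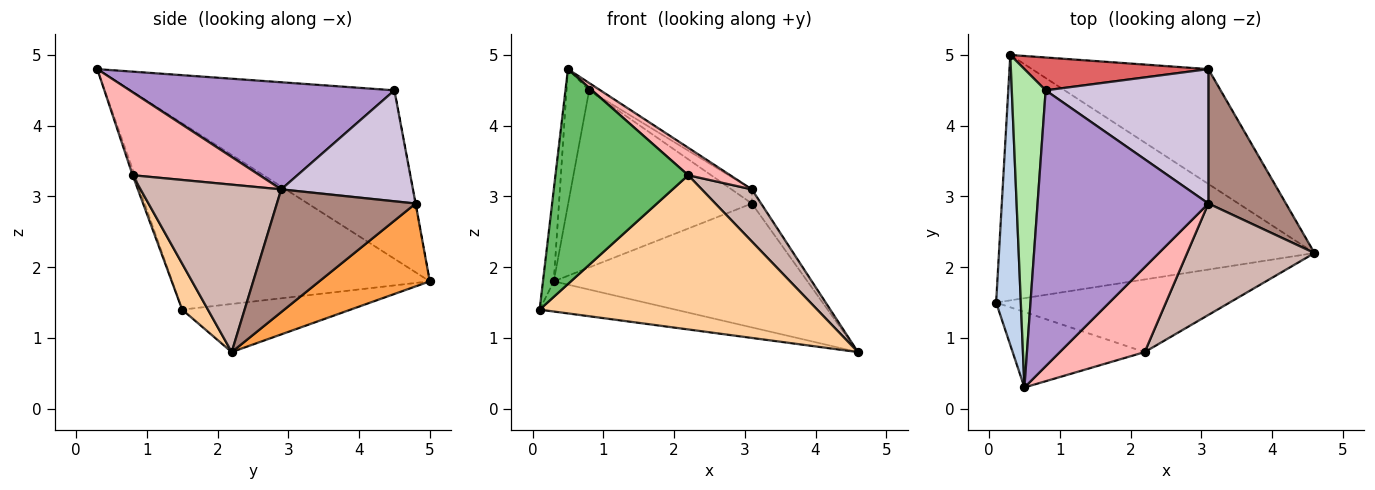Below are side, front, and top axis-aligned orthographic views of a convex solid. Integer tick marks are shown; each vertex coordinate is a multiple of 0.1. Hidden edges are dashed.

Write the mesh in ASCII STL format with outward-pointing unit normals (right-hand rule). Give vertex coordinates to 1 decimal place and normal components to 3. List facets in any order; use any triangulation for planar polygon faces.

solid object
 facet normal -0.150 0.121 -0.981
  outer loop
   vertex 0.3 5.0 1.8
   vertex 4.6 2.2 0.8
   vertex 0.1 1.5 1.4
  endloop
 endfacet
 facet normal -0.990 0.042 0.131
  outer loop
   vertex 0.5 0.3 4.8
   vertex 0.3 5.0 1.8
   vertex 0.1 1.5 1.4
  endloop
 endfacet
 facet normal 0.304 0.699 -0.648
  outer loop
   vertex 3.1 4.8 2.9
   vertex 4.6 2.2 0.8
   vertex 0.3 5.0 1.8
  endloop
 endfacet
 facet normal 0.084 -0.902 -0.425
  outer loop
   vertex 2.2 0.8 3.3
   vertex 0.1 1.5 1.4
   vertex 4.6 2.2 0.8
  endloop
 endfacet
 facet normal -0.015 -0.943 -0.331
  outer loop
   vertex 2.2 0.8 3.3
   vertex 0.5 0.3 4.8
   vertex 0.1 1.5 1.4
  endloop
 endfacet
 facet normal -0.977 0.084 0.196
  outer loop
   vertex 0.8 4.5 4.5
   vertex 0.3 5.0 1.8
   vertex 0.5 0.3 4.8
  endloop
 endfacet
 facet normal -0.001 0.983 0.182
  outer loop
   vertex 0.8 4.5 4.5
   vertex 3.1 4.8 2.9
   vertex 0.3 5.0 1.8
  endloop
 endfacet
 facet normal 0.681 -0.226 0.697
  outer loop
   vertex 3.1 2.9 3.1
   vertex 0.5 0.3 4.8
   vertex 2.2 0.8 3.3
  endloop
 endfacet
 facet normal 0.531 0.023 0.847
  outer loop
   vertex 3.1 2.9 3.1
   vertex 0.8 4.5 4.5
   vertex 0.5 0.3 4.8
  endloop
 endfacet
 facet normal 0.561 0.087 0.823
  outer loop
   vertex 3.1 2.9 3.1
   vertex 3.1 4.8 2.9
   vertex 0.8 4.5 4.5
  endloop
 endfacet
 facet normal 0.844 0.056 0.533
  outer loop
   vertex 3.1 2.9 3.1
   vertex 4.6 2.2 0.8
   vertex 3.1 4.8 2.9
  endloop
 endfacet
 facet normal 0.766 -0.273 0.582
  outer loop
   vertex 3.1 2.9 3.1
   vertex 2.2 0.8 3.3
   vertex 4.6 2.2 0.8
  endloop
 endfacet
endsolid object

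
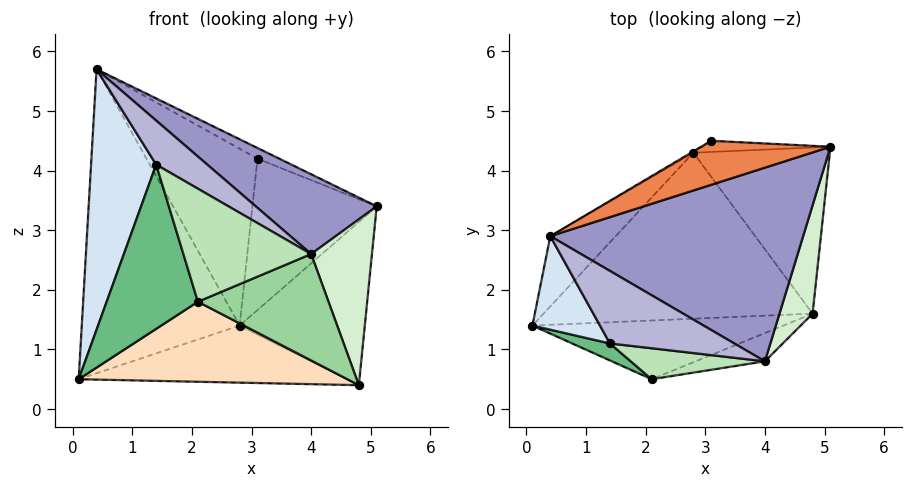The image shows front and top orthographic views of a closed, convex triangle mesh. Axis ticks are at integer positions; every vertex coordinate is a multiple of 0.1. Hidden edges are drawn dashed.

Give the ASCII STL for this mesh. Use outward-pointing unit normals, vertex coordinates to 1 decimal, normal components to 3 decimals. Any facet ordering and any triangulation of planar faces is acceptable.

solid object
 facet normal -0.034 0.325 -0.945
  outer loop
   vertex 2.8 4.3 1.4
   vertex 4.8 1.6 0.4
   vertex 0.1 1.4 0.5
  endloop
 endfacet
 facet normal 0.508 0.604 -0.614
  outer loop
   vertex 2.8 4.3 1.4
   vertex 5.1 4.4 3.4
   vertex 4.8 1.6 0.4
  endloop
 endfacet
 facet normal -0.697 0.699 -0.161
  outer loop
   vertex 2.8 4.3 1.4
   vertex 0.1 1.4 0.5
   vertex 0.4 2.9 5.7
  endloop
 endfacet
 facet normal -0.756 -0.617 0.221
  outer loop
   vertex 1.4 1.1 4.1
   vertex 0.4 2.9 5.7
   vertex 0.1 1.4 0.5
  endloop
 endfacet
 facet normal 0.372 0.218 0.902
  outer loop
   vertex 3.1 4.5 4.2
   vertex 0.4 2.9 5.7
   vertex 5.1 4.4 3.4
  endloop
 endfacet
 facet normal 0.020 0.997 -0.073
  outer loop
   vertex 3.1 4.5 4.2
   vertex 5.1 4.4 3.4
   vertex 2.8 4.3 1.4
  endloop
 endfacet
 facet normal -0.512 0.859 -0.006
  outer loop
   vertex 3.1 4.5 4.2
   vertex 2.8 4.3 1.4
   vertex 0.4 2.9 5.7
  endloop
 endfacet
 facet normal 0.022 -0.806 -0.591
  outer loop
   vertex 2.1 0.5 1.8
   vertex 0.1 1.4 0.5
   vertex 4.8 1.6 0.4
  endloop
 endfacet
 facet normal -0.457 -0.884 0.091
  outer loop
   vertex 2.1 0.5 1.8
   vertex 1.4 1.1 4.1
   vertex 0.1 1.4 0.5
  endloop
 endfacet
 facet normal 0.252 -0.935 -0.248
  outer loop
   vertex 4.0 0.8 2.6
   vertex 2.1 0.5 1.8
   vertex 4.8 1.6 0.4
  endloop
 endfacet
 facet normal 0.041 -0.964 0.264
  outer loop
   vertex 4.0 0.8 2.6
   vertex 1.4 1.1 4.1
   vertex 2.1 0.5 1.8
  endloop
 endfacet
 facet normal 0.920 -0.329 0.215
  outer loop
   vertex 4.0 0.8 2.6
   vertex 4.8 1.6 0.4
   vertex 5.1 4.4 3.4
  endloop
 endfacet
 facet normal 0.498 -0.330 0.802
  outer loop
   vertex 4.0 0.8 2.6
   vertex 5.1 4.4 3.4
   vertex 0.4 2.9 5.7
  endloop
 endfacet
 facet normal 0.398 -0.476 0.784
  outer loop
   vertex 4.0 0.8 2.6
   vertex 0.4 2.9 5.7
   vertex 1.4 1.1 4.1
  endloop
 endfacet
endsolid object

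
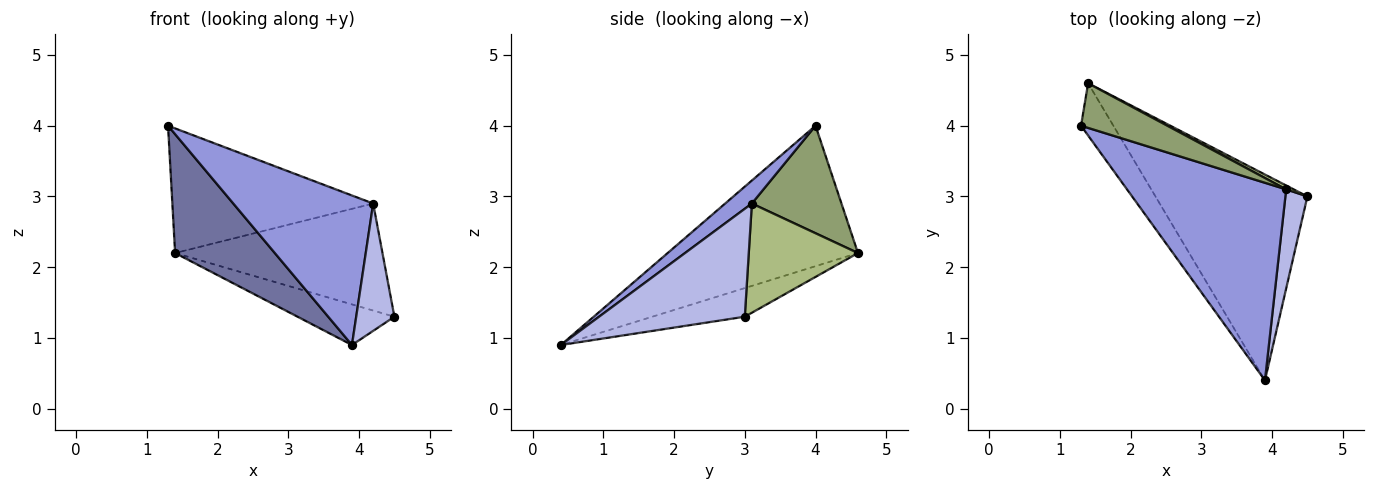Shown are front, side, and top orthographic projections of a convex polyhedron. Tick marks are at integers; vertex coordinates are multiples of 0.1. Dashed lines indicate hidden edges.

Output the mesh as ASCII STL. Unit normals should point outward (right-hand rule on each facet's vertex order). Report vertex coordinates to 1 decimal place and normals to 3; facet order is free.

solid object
 facet normal -0.868 -0.455 -0.200
  outer loop
   vertex 1.4 4.6 2.2
   vertex 3.9 0.4 0.9
   vertex 1.3 4.0 4.0
  endloop
 endfacet
 facet normal -0.182 0.190 -0.965
  outer loop
   vertex 1.4 4.6 2.2
   vertex 4.5 3.0 1.3
   vertex 3.9 0.4 0.9
  endloop
 endfacet
 facet normal 0.114 -0.599 0.792
  outer loop
   vertex 4.2 3.1 2.9
   vertex 1.3 4.0 4.0
   vertex 3.9 0.4 0.9
  endloop
 endfacet
 facet normal 0.949 -0.249 0.193
  outer loop
   vertex 4.2 3.1 2.9
   vertex 3.9 0.4 0.9
   vertex 4.5 3.0 1.3
  endloop
 endfacet
 facet normal 0.387 0.868 0.311
  outer loop
   vertex 4.2 3.1 2.9
   vertex 1.4 4.6 2.2
   vertex 1.3 4.0 4.0
  endloop
 endfacet
 facet normal 0.466 0.884 0.032
  outer loop
   vertex 4.2 3.1 2.9
   vertex 4.5 3.0 1.3
   vertex 1.4 4.6 2.2
  endloop
 endfacet
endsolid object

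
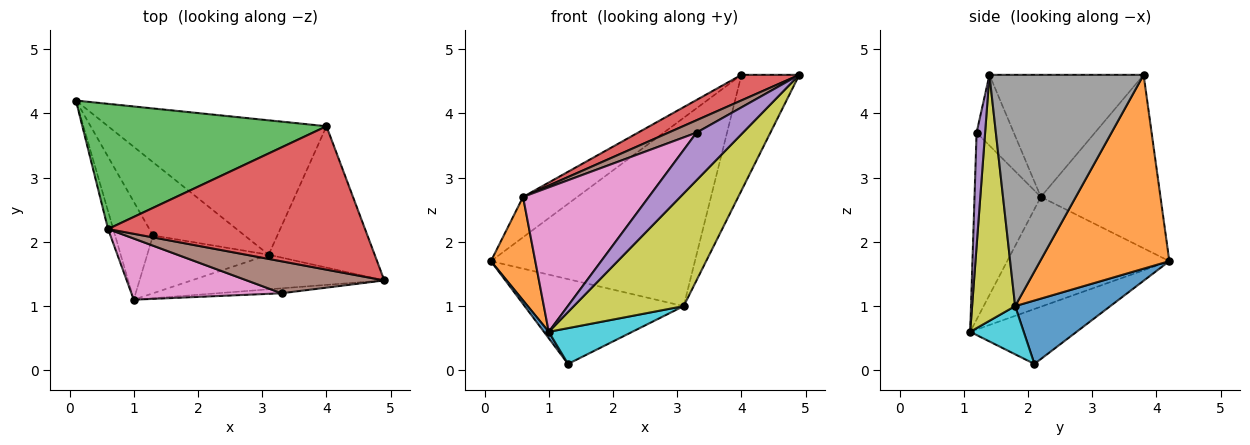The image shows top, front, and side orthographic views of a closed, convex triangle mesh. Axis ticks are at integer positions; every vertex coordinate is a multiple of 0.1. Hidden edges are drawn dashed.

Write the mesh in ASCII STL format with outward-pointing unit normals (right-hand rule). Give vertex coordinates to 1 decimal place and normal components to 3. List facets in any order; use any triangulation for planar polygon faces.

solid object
 facet normal -0.822 -0.037 -0.568
  outer loop
   vertex 1.3 2.1 0.1
   vertex 1.0 1.1 0.6
   vertex 0.1 4.2 1.7
  endloop
 endfacet
 facet normal -0.964 -0.264 -0.045
  outer loop
   vertex 0.6 2.2 2.7
   vertex 0.1 4.2 1.7
   vertex 1.0 1.1 0.6
  endloop
 endfacet
 facet normal -0.560 0.254 0.788
  outer loop
   vertex 4.0 3.8 4.6
   vertex 0.1 4.2 1.7
   vertex 0.6 2.2 2.7
  endloop
 endfacet
 facet normal -0.424 -0.159 0.892
  outer loop
   vertex 4.0 3.8 4.6
   vertex 0.6 2.2 2.7
   vertex 4.9 1.4 4.6
  endloop
 endfacet
 facet normal 0.179 -0.979 -0.102
  outer loop
   vertex 3.3 1.2 3.7
   vertex 1.0 1.1 0.6
   vertex 4.9 1.4 4.6
  endloop
 endfacet
 facet normal -0.432 -0.326 0.841
  outer loop
   vertex 3.3 1.2 3.7
   vertex 4.9 1.4 4.6
   vertex 0.6 2.2 2.7
  endloop
 endfacet
 facet normal -0.437 -0.828 0.351
  outer loop
   vertex 3.3 1.2 3.7
   vertex 0.6 2.2 2.7
   vertex 1.0 1.1 0.6
  endloop
 endfacet
 facet normal 0.860 0.323 -0.394
  outer loop
   vertex 3.1 1.8 1.0
   vertex 4.0 3.8 4.6
   vertex 4.9 1.4 4.6
  endloop
 endfacet
 facet normal 0.351 -0.895 -0.275
  outer loop
   vertex 3.1 1.8 1.0
   vertex 4.9 1.4 4.6
   vertex 1.0 1.1 0.6
  endloop
 endfacet
 facet normal 0.320 -0.499 -0.806
  outer loop
   vertex 3.1 1.8 1.0
   vertex 1.0 1.1 0.6
   vertex 1.3 2.1 0.1
  endloop
 endfacet
 facet normal 0.413 0.689 -0.595
  outer loop
   vertex 3.1 1.8 1.0
   vertex 1.3 2.1 0.1
   vertex 0.1 4.2 1.7
  endloop
 endfacet
 facet normal 0.458 0.723 -0.516
  outer loop
   vertex 3.1 1.8 1.0
   vertex 0.1 4.2 1.7
   vertex 4.0 3.8 4.6
  endloop
 endfacet
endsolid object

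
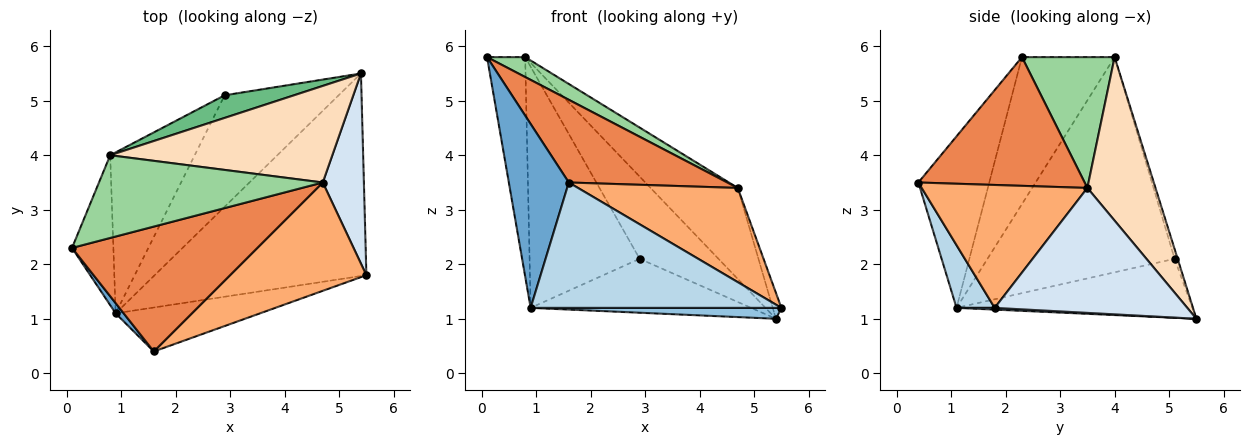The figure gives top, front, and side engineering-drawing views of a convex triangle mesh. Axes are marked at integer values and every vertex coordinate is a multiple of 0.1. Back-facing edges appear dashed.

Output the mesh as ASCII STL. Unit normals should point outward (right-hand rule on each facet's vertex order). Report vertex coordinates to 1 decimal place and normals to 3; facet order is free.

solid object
 facet normal -0.763 -0.646 0.036
  outer loop
   vertex 0.9 1.1 1.2
   vertex 1.6 0.4 3.5
   vertex 0.1 2.3 5.8
  endloop
 endfacet
 facet normal 0.008 -0.054 -0.999
  outer loop
   vertex 0.9 1.1 1.2
   vertex 5.4 5.5 1.0
   vertex 5.5 1.8 1.2
  endloop
 endfacet
 facet normal 0.142 -0.934 -0.328
  outer loop
   vertex 0.9 1.1 1.2
   vertex 5.5 1.8 1.2
   vertex 1.6 0.4 3.5
  endloop
 endfacet
 facet normal 0.949 0.043 0.312
  outer loop
   vertex 4.7 3.5 3.4
   vertex 5.5 1.8 1.2
   vertex 5.4 5.5 1.0
  endloop
 endfacet
 facet normal 0.501 -0.478 0.722
  outer loop
   vertex 4.7 3.5 3.4
   vertex 0.1 2.3 5.8
   vertex 1.6 0.4 3.5
  endloop
 endfacet
 facet normal 0.563 -0.543 0.624
  outer loop
   vertex 4.7 3.5 3.4
   vertex 1.6 0.4 3.5
   vertex 5.5 1.8 1.2
  endloop
 endfacet
 facet normal -0.422 0.395 -0.816
  outer loop
   vertex 2.9 5.1 2.1
   vertex 5.4 5.5 1.0
   vertex 0.9 1.1 1.2
  endloop
 endfacet
 facet normal 0.472 0.605 0.642
  outer loop
   vertex 0.8 4.0 5.8
   vertex 4.7 3.5 3.4
   vertex 5.4 5.5 1.0
  endloop
 endfacet
 facet normal -0.037 0.963 0.265
  outer loop
   vertex 0.8 4.0 5.8
   vertex 5.4 5.5 1.0
   vertex 2.9 5.1 2.1
  endloop
 endfacet
 facet normal 0.494 -0.203 0.845
  outer loop
   vertex 0.8 4.0 5.8
   vertex 0.1 2.3 5.8
   vertex 4.7 3.5 3.4
  endloop
 endfacet
 facet normal -0.895 0.368 -0.252
  outer loop
   vertex 0.8 4.0 5.8
   vertex 0.9 1.1 1.2
   vertex 0.1 2.3 5.8
  endloop
 endfacet
 facet normal -0.816 0.480 -0.321
  outer loop
   vertex 0.8 4.0 5.8
   vertex 2.9 5.1 2.1
   vertex 0.9 1.1 1.2
  endloop
 endfacet
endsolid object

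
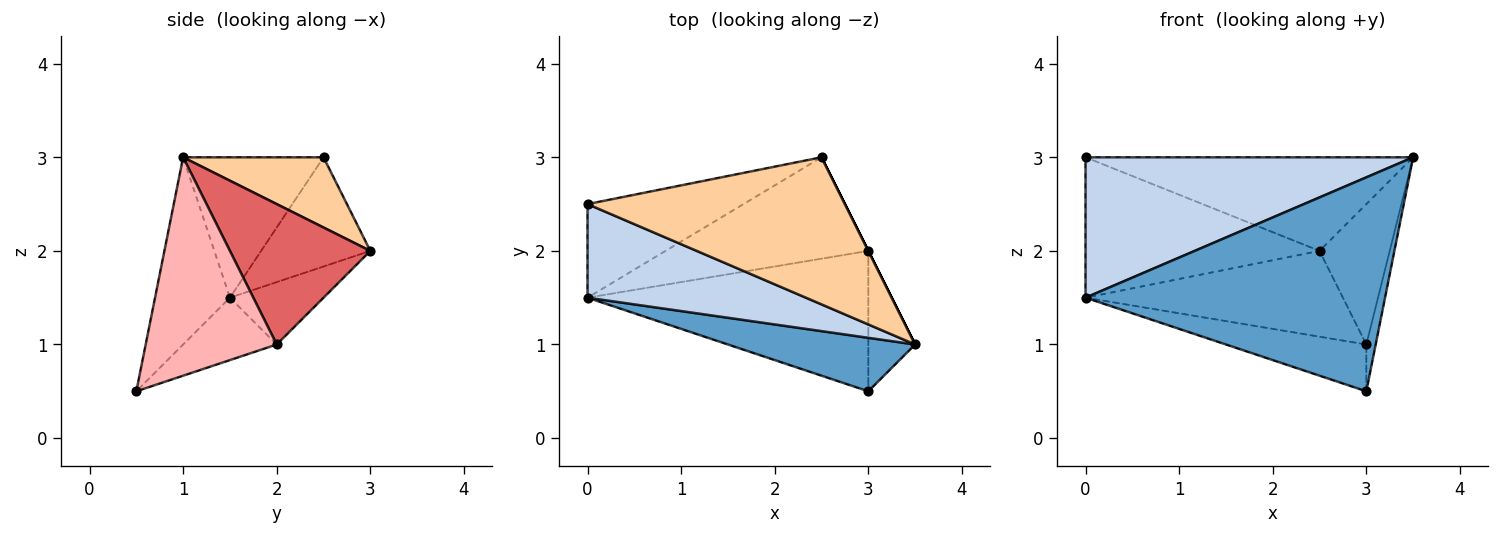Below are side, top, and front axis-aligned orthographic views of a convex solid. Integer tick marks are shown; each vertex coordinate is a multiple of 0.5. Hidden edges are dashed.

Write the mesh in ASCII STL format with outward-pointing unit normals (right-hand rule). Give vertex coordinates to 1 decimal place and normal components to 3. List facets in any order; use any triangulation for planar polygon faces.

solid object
 facet normal -0.236 -0.943 0.236
  outer loop
   vertex 3.0 0.5 0.5
   vertex 3.5 1.0 3.0
   vertex 0.0 1.5 1.5
  endloop
 endfacet
 facet normal -0.336 -0.784 0.522
  outer loop
   vertex 0.0 2.5 3.0
   vertex 0.0 1.5 1.5
   vertex 3.5 1.0 3.0
  endloop
 endfacet
 facet normal -0.362 0.776 -0.517
  outer loop
   vertex 0.0 2.5 3.0
   vertex 2.5 3.0 2.0
   vertex 0.0 1.5 1.5
  endloop
 endfacet
 facet normal 0.224 0.523 0.822
  outer loop
   vertex 0.0 2.5 3.0
   vertex 3.5 1.0 3.0
   vertex 2.5 3.0 2.0
  endloop
 endfacet
 facet normal -0.229 0.629 -0.743
  outer loop
   vertex 3.0 2.0 1.0
   vertex 0.0 1.5 1.5
   vertex 2.5 3.0 2.0
  endloop
 endfacet
 facet normal -0.206 0.309 -0.928
  outer loop
   vertex 3.0 2.0 1.0
   vertex 3.0 0.5 0.5
   vertex 0.0 1.5 1.5
  endloop
 endfacet
 facet normal 0.894 0.447 0.000
  outer loop
   vertex 3.0 2.0 1.0
   vertex 2.5 3.0 2.0
   vertex 3.5 1.0 3.0
  endloop
 endfacet
 facet normal 0.975 0.070 -0.209
  outer loop
   vertex 3.0 2.0 1.0
   vertex 3.5 1.0 3.0
   vertex 3.0 0.5 0.5
  endloop
 endfacet
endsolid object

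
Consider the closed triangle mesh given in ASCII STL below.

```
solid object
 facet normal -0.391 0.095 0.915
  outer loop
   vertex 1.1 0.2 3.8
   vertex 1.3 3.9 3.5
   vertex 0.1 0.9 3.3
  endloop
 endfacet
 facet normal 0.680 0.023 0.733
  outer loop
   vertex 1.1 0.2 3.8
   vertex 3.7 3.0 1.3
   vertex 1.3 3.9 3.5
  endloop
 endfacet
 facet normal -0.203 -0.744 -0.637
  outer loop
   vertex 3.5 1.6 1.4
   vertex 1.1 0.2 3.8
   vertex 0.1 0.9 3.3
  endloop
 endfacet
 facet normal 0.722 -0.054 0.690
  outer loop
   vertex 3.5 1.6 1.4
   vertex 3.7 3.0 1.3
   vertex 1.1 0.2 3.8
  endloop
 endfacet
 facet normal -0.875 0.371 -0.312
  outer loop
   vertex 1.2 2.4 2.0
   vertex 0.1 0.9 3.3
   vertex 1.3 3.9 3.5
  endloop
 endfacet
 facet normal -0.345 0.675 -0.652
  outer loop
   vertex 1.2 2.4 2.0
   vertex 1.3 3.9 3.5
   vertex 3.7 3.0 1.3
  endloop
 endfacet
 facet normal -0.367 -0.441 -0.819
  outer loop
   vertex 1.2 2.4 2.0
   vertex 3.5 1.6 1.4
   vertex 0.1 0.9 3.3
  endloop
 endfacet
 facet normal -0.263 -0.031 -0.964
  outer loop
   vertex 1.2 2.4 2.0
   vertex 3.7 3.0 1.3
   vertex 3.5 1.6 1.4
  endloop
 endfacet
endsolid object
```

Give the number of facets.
8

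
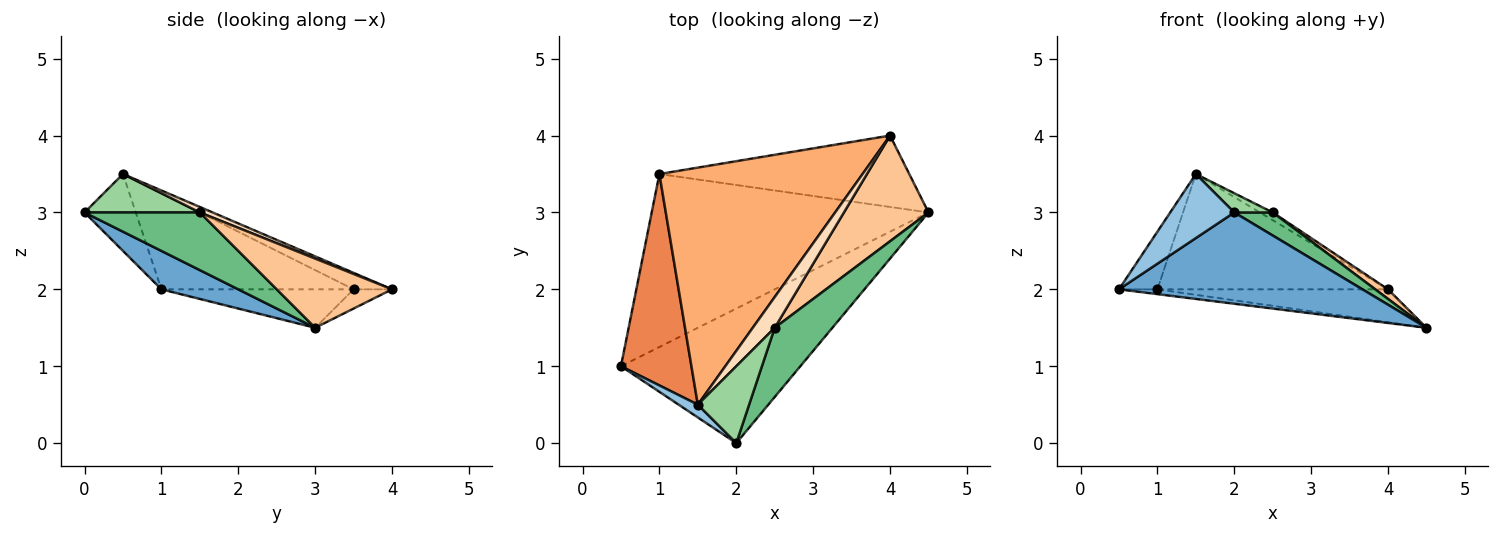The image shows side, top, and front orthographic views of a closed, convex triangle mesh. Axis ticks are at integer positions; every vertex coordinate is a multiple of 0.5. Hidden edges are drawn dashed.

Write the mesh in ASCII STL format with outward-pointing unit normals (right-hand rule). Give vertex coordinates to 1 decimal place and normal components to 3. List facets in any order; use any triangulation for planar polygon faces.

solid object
 facet normal 0.175 -0.553 -0.815
  outer loop
   vertex 2.0 0.0 3.0
   vertex 0.5 1.0 2.0
   vertex 4.5 3.0 1.5
  endloop
 endfacet
 facet normal -0.617 -0.772 0.154
  outer loop
   vertex 1.5 0.5 3.5
   vertex 0.5 1.0 2.0
   vertex 2.0 0.0 3.0
  endloop
 endfacet
 facet normal -0.138 0.028 -0.990
  outer loop
   vertex 1.0 3.5 2.0
   vertex 4.5 3.0 1.5
   vertex 0.5 1.0 2.0
  endloop
 endfacet
 facet normal -0.070 0.418 -0.906
  outer loop
   vertex 1.0 3.5 2.0
   vertex 4.0 4.0 2.0
   vertex 4.5 3.0 1.5
  endloop
 endfacet
 facet normal -0.796 0.159 0.584
  outer loop
   vertex 1.0 3.5 2.0
   vertex 0.5 1.0 2.0
   vertex 1.5 0.5 3.5
  endloop
 endfacet
 facet normal -0.073 0.436 0.897
  outer loop
   vertex 1.0 3.5 2.0
   vertex 1.5 0.5 3.5
   vertex 4.0 4.0 2.0
  endloop
 endfacet
 facet normal 0.632 -0.070 0.772
  outer loop
   vertex 2.5 1.5 3.0
   vertex 4.5 3.0 1.5
   vertex 4.0 4.0 2.0
  endloop
 endfacet
 facet normal 0.236 0.236 0.943
  outer loop
   vertex 2.5 1.5 3.0
   vertex 4.0 4.0 2.0
   vertex 1.5 0.5 3.5
  endloop
 endfacet
 facet normal 0.688 -0.229 0.688
  outer loop
   vertex 2.5 1.5 3.0
   vertex 2.0 0.0 3.0
   vertex 4.5 3.0 1.5
  endloop
 endfacet
 facet normal 0.588 -0.196 0.784
  outer loop
   vertex 2.5 1.5 3.0
   vertex 1.5 0.5 3.5
   vertex 2.0 0.0 3.0
  endloop
 endfacet
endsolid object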